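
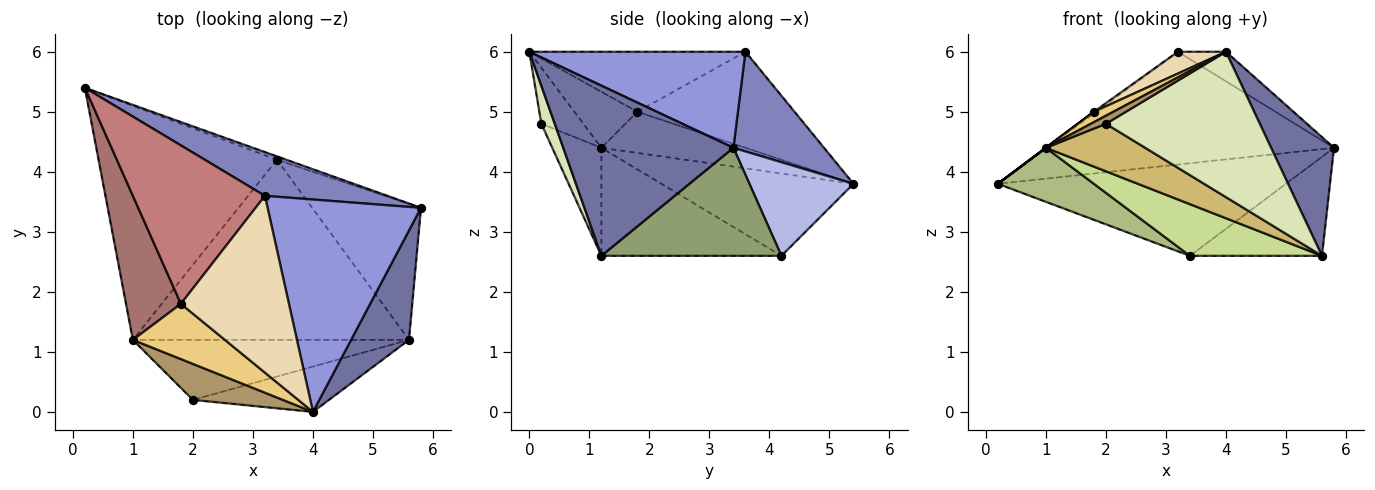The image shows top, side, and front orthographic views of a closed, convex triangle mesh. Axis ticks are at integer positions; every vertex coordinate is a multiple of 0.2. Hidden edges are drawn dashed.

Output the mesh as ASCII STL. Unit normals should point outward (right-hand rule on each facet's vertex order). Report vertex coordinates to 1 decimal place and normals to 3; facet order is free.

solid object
 facet normal 0.894 -0.330 0.304
  outer loop
   vertex 5.6 1.2 2.6
   vertex 5.8 3.4 4.4
   vertex 4.0 0.0 6.0
  endloop
 endfacet
 facet normal 0.282 0.894 0.347
  outer loop
   vertex 3.2 3.6 6.0
   vertex 5.8 3.4 4.4
   vertex 0.2 5.4 3.8
  endloop
 endfacet
 facet normal 0.527 0.117 0.842
  outer loop
   vertex 3.2 3.6 6.0
   vertex 4.0 0.0 6.0
   vertex 5.8 3.4 4.4
  endloop
 endfacet
 facet normal 0.339 0.940 -0.035
  outer loop
   vertex 3.4 4.2 2.6
   vertex 0.2 5.4 3.8
   vertex 5.8 3.4 4.4
  endloop
 endfacet
 facet normal 0.626 0.459 -0.631
  outer loop
   vertex 3.4 4.2 2.6
   vertex 5.8 3.4 4.4
   vertex 5.6 1.2 2.6
  endloop
 endfacet
 facet normal -0.410 -0.205 -0.889
  outer loop
   vertex 3.4 4.2 2.6
   vertex 1.0 1.2 4.4
   vertex 0.2 5.4 3.8
  endloop
 endfacet
 facet normal -0.352 -0.258 -0.900
  outer loop
   vertex 3.4 4.2 2.6
   vertex 5.6 1.2 2.6
   vertex 1.0 1.2 4.4
  endloop
 endfacet
 facet normal 0.083 -0.951 -0.297
  outer loop
   vertex 2.0 0.2 4.8
   vertex 5.6 1.2 2.6
   vertex 4.0 0.0 6.0
  endloop
 endfacet
 facet normal -0.519 -0.185 0.834
  outer loop
   vertex 2.0 0.2 4.8
   vertex 4.0 0.0 6.0
   vertex 1.0 1.2 4.4
  endloop
 endfacet
 facet normal -0.293 -0.593 -0.750
  outer loop
   vertex 2.0 0.2 4.8
   vertex 1.0 1.2 4.4
   vertex 5.6 1.2 2.6
  endloop
 endfacet
 facet normal -0.513 -0.159 0.843
  outer loop
   vertex 1.8 1.8 5.0
   vertex 1.0 1.2 4.4
   vertex 4.0 0.0 6.0
  endloop
 endfacet
 facet normal -0.483 -0.107 0.869
  outer loop
   vertex 1.8 1.8 5.0
   vertex 4.0 0.0 6.0
   vertex 3.2 3.6 6.0
  endloop
 endfacet
 facet normal -0.600 0.000 0.800
  outer loop
   vertex 1.8 1.8 5.0
   vertex 0.2 5.4 3.8
   vertex 1.0 1.2 4.4
  endloop
 endfacet
 facet normal -0.588 0.008 0.809
  outer loop
   vertex 1.8 1.8 5.0
   vertex 3.2 3.6 6.0
   vertex 0.2 5.4 3.8
  endloop
 endfacet
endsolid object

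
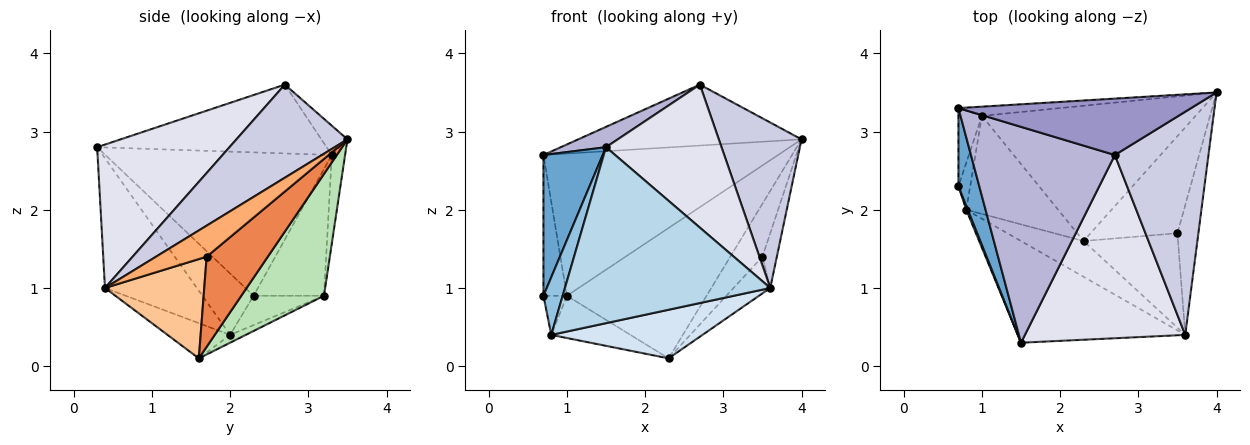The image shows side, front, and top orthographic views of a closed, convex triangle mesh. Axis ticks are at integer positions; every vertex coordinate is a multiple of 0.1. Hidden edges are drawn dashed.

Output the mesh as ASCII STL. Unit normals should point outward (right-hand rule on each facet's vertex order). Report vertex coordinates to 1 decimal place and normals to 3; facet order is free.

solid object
 facet normal -0.958 -0.251 0.139
  outer loop
   vertex 0.7 3.3 2.7
   vertex 0.7 2.3 0.9
   vertex 1.5 0.3 2.8
  endloop
 endfacet
 facet normal -0.936 -0.352 0.024
  outer loop
   vertex 0.8 2.0 0.4
   vertex 1.5 0.3 2.8
   vertex 0.7 2.3 0.9
  endloop
 endfacet
 facet normal -0.361 -0.807 -0.466
  outer loop
   vertex 0.8 2.0 0.4
   vertex 3.6 0.4 1.0
   vertex 1.5 0.3 2.8
  endloop
 endfacet
 facet normal -0.316 -0.764 -0.562
  outer loop
   vertex 0.8 2.0 0.4
   vertex 2.3 1.6 0.1
   vertex 3.6 0.4 1.0
  endloop
 endfacet
 facet normal 0.674 0.354 -0.649
  outer loop
   vertex 3.5 1.7 1.4
   vertex 2.3 1.6 0.1
   vertex 4.0 3.5 2.9
  endloop
 endfacet
 facet normal 0.807 0.230 -0.544
  outer loop
   vertex 3.5 1.7 1.4
   vertex 4.0 3.5 2.9
   vertex 3.6 0.4 1.0
  endloop
 endfacet
 facet normal 0.700 0.259 -0.666
  outer loop
   vertex 3.5 1.7 1.4
   vertex 3.6 0.4 1.0
   vertex 2.3 1.6 0.1
  endloop
 endfacet
 facet normal -0.934 0.311 -0.173
  outer loop
   vertex 1.0 3.2 0.9
   vertex 0.7 2.3 0.9
   vertex 0.7 3.3 2.7
  endloop
 endfacet
 facet normal -0.056 0.996 -0.065
  outer loop
   vertex 1.0 3.2 0.9
   vertex 0.7 3.3 2.7
   vertex 4.0 3.5 2.9
  endloop
 endfacet
 facet normal -0.887 0.296 -0.355
  outer loop
   vertex 1.0 3.2 0.9
   vertex 0.8 2.0 0.4
   vertex 0.7 2.3 0.9
  endloop
 endfacet
 facet normal 0.380 0.642 -0.666
  outer loop
   vertex 1.0 3.2 0.9
   vertex 4.0 3.5 2.9
   vertex 2.3 1.6 0.1
  endloop
 endfacet
 facet normal -0.078 0.394 -0.916
  outer loop
   vertex 1.0 3.2 0.9
   vertex 2.3 1.6 0.1
   vertex 0.8 2.0 0.4
  endloop
 endfacet
 facet normal -0.085 0.731 0.677
  outer loop
   vertex 2.7 2.7 3.6
   vertex 4.0 3.5 2.9
   vertex 0.7 3.3 2.7
  endloop
 endfacet
 facet normal -0.430 -0.085 0.899
  outer loop
   vertex 2.7 2.7 3.6
   vertex 0.7 3.3 2.7
   vertex 1.5 0.3 2.8
  endloop
 endfacet
 facet normal 0.624 -0.465 0.628
  outer loop
   vertex 2.7 2.7 3.6
   vertex 3.6 0.4 1.0
   vertex 4.0 3.5 2.9
  endloop
 endfacet
 facet normal 0.576 -0.503 0.644
  outer loop
   vertex 2.7 2.7 3.6
   vertex 1.5 0.3 2.8
   vertex 3.6 0.4 1.0
  endloop
 endfacet
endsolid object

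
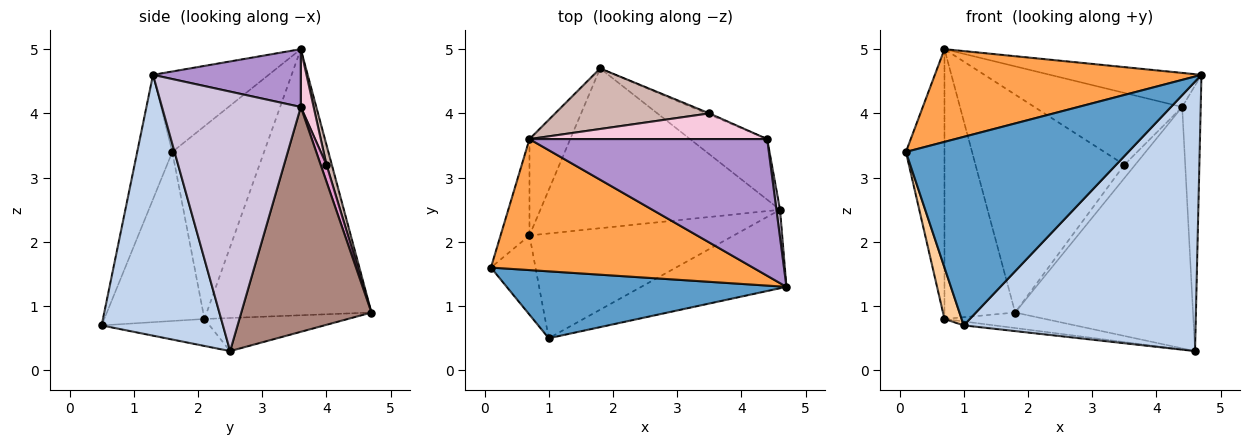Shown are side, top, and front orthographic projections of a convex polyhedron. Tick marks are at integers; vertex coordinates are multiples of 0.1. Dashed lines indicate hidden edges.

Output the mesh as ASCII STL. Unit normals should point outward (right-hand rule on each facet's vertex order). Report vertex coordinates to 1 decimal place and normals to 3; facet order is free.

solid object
 facet normal -0.147 -0.932 0.331
  outer loop
   vertex 1.0 0.5 0.7
   vertex 4.7 1.3 4.6
   vertex 0.1 1.6 3.4
  endloop
 endfacet
 facet normal 0.449 -0.858 -0.250
  outer loop
   vertex 4.6 2.5 0.3
   vertex 4.7 1.3 4.6
   vertex 1.0 0.5 0.7
  endloop
 endfacet
 facet normal -0.243 -0.560 0.792
  outer loop
   vertex 0.7 3.6 5.0
   vertex 0.1 1.6 3.4
   vertex 4.7 1.3 4.6
  endloop
 endfacet
 facet normal -0.954 -0.163 -0.252
  outer loop
   vertex 0.7 2.1 0.8
   vertex 1.0 0.5 0.7
   vertex 0.1 1.6 3.4
  endloop
 endfacet
 facet normal -0.913 0.384 -0.137
  outer loop
   vertex 0.7 2.1 0.8
   vertex 0.1 1.6 3.4
   vertex 0.7 3.6 5.0
  endloop
 endfacet
 facet normal -0.910 0.390 -0.139
  outer loop
   vertex 0.7 2.1 0.8
   vertex 0.7 3.6 5.0
   vertex 1.8 4.7 0.9
  endloop
 endfacet
 facet normal -0.136 0.096 -0.986
  outer loop
   vertex 0.7 2.1 0.8
   vertex 1.8 4.7 0.9
   vertex 4.6 2.5 0.3
  endloop
 endfacet
 facet normal -0.131 0.037 -0.991
  outer loop
   vertex 0.7 2.1 0.8
   vertex 4.6 2.5 0.3
   vertex 1.0 0.5 0.7
  endloop
 endfacet
 facet normal 0.230 0.235 0.944
  outer loop
   vertex 4.4 3.6 4.1
   vertex 0.7 3.6 5.0
   vertex 4.7 1.3 4.6
  endloop
 endfacet
 facet normal 0.991 0.132 0.014
  outer loop
   vertex 4.4 3.6 4.1
   vertex 4.7 1.3 4.6
   vertex 4.6 2.5 0.3
  endloop
 endfacet
 facet normal 0.579 0.791 -0.198
  outer loop
   vertex 4.4 3.6 4.1
   vertex 4.6 2.5 0.3
   vertex 1.8 4.7 0.9
  endloop
 endfacet
 facet normal 0.034 0.963 0.268
  outer loop
   vertex 3.5 4.0 3.2
   vertex 1.8 4.7 0.9
   vertex 0.7 3.6 5.0
  endloop
 endfacet
 facet normal 0.472 0.878 -0.081
  outer loop
   vertex 3.5 4.0 3.2
   vertex 4.4 3.6 4.1
   vertex 1.8 4.7 0.9
  endloop
 endfacet
 facet normal 0.082 0.938 0.336
  outer loop
   vertex 3.5 4.0 3.2
   vertex 0.7 3.6 5.0
   vertex 4.4 3.6 4.1
  endloop
 endfacet
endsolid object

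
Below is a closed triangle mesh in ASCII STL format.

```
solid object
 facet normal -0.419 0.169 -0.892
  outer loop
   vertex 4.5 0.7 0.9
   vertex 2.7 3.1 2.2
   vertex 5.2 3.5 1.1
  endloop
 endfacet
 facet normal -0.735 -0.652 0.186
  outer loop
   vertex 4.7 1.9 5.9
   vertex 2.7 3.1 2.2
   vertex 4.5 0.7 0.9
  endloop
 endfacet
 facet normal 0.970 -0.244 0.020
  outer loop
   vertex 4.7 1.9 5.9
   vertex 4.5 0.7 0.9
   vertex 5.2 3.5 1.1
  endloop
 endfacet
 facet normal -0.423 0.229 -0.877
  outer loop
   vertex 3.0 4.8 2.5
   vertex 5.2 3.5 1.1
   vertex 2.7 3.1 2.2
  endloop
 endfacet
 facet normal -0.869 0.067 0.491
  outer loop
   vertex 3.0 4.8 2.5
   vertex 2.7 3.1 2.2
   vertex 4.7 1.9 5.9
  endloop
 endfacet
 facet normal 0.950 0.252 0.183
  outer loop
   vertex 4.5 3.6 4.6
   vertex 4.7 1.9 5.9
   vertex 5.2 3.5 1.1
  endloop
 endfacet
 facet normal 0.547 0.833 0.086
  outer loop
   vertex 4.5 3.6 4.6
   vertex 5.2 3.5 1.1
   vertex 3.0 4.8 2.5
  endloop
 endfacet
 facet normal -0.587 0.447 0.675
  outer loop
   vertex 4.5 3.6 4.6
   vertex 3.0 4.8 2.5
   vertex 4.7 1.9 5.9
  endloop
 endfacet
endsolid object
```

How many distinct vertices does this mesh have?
6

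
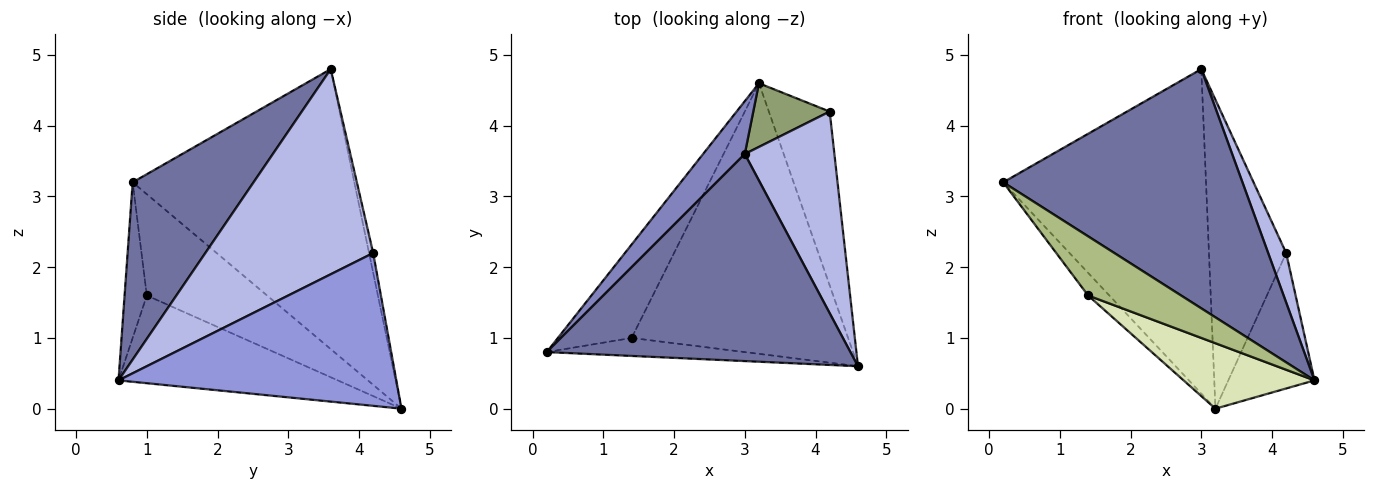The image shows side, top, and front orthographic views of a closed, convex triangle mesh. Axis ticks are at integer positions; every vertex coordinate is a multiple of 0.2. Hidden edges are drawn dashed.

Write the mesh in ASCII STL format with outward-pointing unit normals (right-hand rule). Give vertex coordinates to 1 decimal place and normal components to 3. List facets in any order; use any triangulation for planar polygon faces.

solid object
 facet normal 0.357 -0.706 0.611
  outer loop
   vertex 3.0 3.6 4.8
   vertex 0.2 0.8 3.2
   vertex 4.6 0.6 0.4
  endloop
 endfacet
 facet normal -0.733 0.671 0.109
  outer loop
   vertex 3.0 3.6 4.8
   vertex 3.2 4.6 0.0
   vertex 0.2 0.8 3.2
  endloop
 endfacet
 facet normal 0.893 0.277 -0.355
  outer loop
   vertex 4.2 4.2 2.2
   vertex 4.6 0.6 0.4
   vertex 3.2 4.6 0.0
  endloop
 endfacet
 facet normal 0.912 -0.098 0.398
  outer loop
   vertex 4.2 4.2 2.2
   vertex 3.0 3.6 4.8
   vertex 4.6 0.6 0.4
  endloop
 endfacet
 facet normal -0.052 0.978 0.202
  outer loop
   vertex 4.2 4.2 2.2
   vertex 3.2 4.6 0.0
   vertex 3.0 3.6 4.8
  endloop
 endfacet
 facet normal -0.223 -0.933 -0.284
  outer loop
   vertex 1.4 1.0 1.6
   vertex 4.6 0.6 0.4
   vertex 0.2 0.8 3.2
  endloop
 endfacet
 facet normal -0.800 0.141 -0.583
  outer loop
   vertex 1.4 1.0 1.6
   vertex 0.2 0.8 3.2
   vertex 3.2 4.6 0.0
  endloop
 endfacet
 facet normal -0.366 -0.219 -0.904
  outer loop
   vertex 1.4 1.0 1.6
   vertex 3.2 4.6 0.0
   vertex 4.6 0.6 0.4
  endloop
 endfacet
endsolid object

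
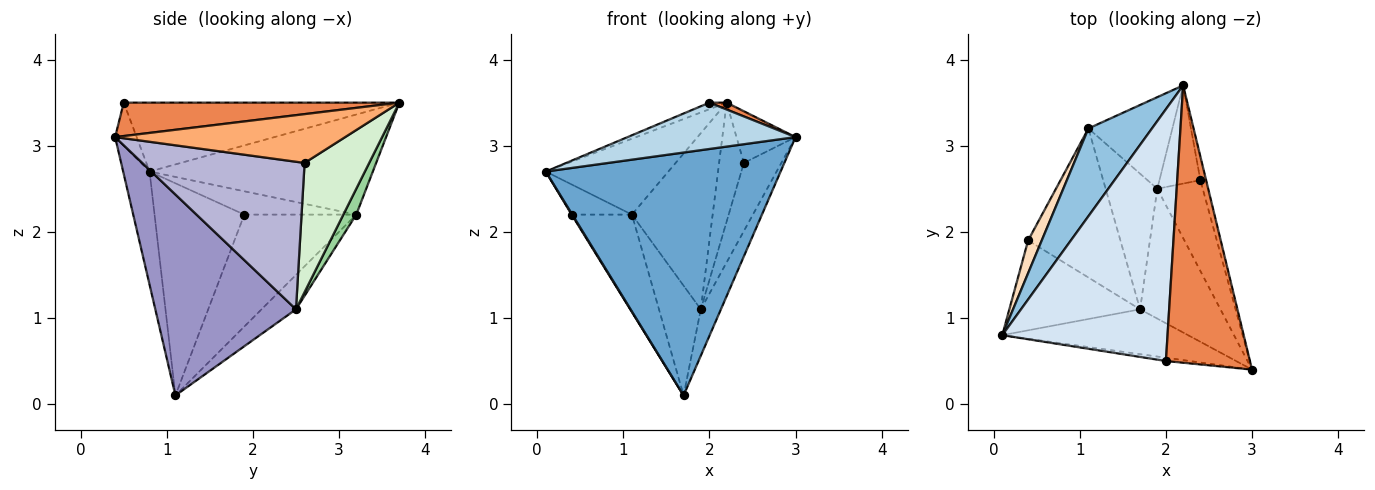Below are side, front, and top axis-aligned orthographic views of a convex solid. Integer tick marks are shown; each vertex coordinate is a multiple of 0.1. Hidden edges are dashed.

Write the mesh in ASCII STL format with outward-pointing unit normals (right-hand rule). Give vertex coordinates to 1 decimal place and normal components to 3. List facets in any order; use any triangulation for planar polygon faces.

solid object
 facet normal -0.110 -0.977 -0.180
  outer loop
   vertex 1.7 1.1 0.1
   vertex 3.0 0.4 3.1
   vertex 0.1 0.8 2.7
  endloop
 endfacet
 facet normal -0.766 0.420 0.486
  outer loop
   vertex 1.1 3.2 2.2
   vertex 0.1 0.8 2.7
   vertex 2.2 3.7 3.5
  endloop
 endfacet
 facet normal -0.127 -0.989 -0.070
  outer loop
   vertex 2.0 0.5 3.5
   vertex 0.1 0.8 2.7
   vertex 3.0 0.4 3.1
  endloop
 endfacet
 facet normal -0.385 0.024 0.923
  outer loop
   vertex 2.0 0.5 3.5
   vertex 2.2 3.7 3.5
   vertex 0.1 0.8 2.7
  endloop
 endfacet
 facet normal 0.369 -0.023 0.929
  outer loop
   vertex 2.0 0.5 3.5
   vertex 3.0 0.4 3.1
   vertex 2.2 3.7 3.5
  endloop
 endfacet
 facet normal 0.962 0.247 -0.113
  outer loop
   vertex 2.4 2.6 2.8
   vertex 2.2 3.7 3.5
   vertex 3.0 0.4 3.1
  endloop
 endfacet
 facet normal -0.851 -0.006 -0.525
  outer loop
   vertex 0.4 1.9 2.2
   vertex 1.7 1.1 0.1
   vertex 0.1 0.8 2.7
  endloop
 endfacet
 facet normal -0.783 0.422 0.458
  outer loop
   vertex 0.4 1.9 2.2
   vertex 0.1 0.8 2.7
   vertex 1.1 3.2 2.2
  endloop
 endfacet
 facet normal -0.713 0.384 -0.587
  outer loop
   vertex 0.4 1.9 2.2
   vertex 1.1 3.2 2.2
   vertex 1.7 1.1 0.1
  endloop
 endfacet
 facet normal 0.141 0.878 -0.457
  outer loop
   vertex 1.9 2.5 1.1
   vertex 1.1 3.2 2.2
   vertex 2.2 3.7 3.5
  endloop
 endfacet
 facet normal -0.460 0.559 -0.690
  outer loop
   vertex 1.9 2.5 1.1
   vertex 1.7 1.1 0.1
   vertex 1.1 3.2 2.2
  endloop
 endfacet
 facet normal 0.895 0.343 -0.284
  outer loop
   vertex 1.9 2.5 1.1
   vertex 2.2 3.7 3.5
   vertex 2.4 2.6 2.8
  endloop
 endfacet
 facet normal 0.920 0.131 -0.368
  outer loop
   vertex 1.9 2.5 1.1
   vertex 3.0 0.4 3.1
   vertex 1.7 1.1 0.1
  endloop
 endfacet
 facet normal 0.933 0.215 -0.287
  outer loop
   vertex 1.9 2.5 1.1
   vertex 2.4 2.6 2.8
   vertex 3.0 0.4 3.1
  endloop
 endfacet
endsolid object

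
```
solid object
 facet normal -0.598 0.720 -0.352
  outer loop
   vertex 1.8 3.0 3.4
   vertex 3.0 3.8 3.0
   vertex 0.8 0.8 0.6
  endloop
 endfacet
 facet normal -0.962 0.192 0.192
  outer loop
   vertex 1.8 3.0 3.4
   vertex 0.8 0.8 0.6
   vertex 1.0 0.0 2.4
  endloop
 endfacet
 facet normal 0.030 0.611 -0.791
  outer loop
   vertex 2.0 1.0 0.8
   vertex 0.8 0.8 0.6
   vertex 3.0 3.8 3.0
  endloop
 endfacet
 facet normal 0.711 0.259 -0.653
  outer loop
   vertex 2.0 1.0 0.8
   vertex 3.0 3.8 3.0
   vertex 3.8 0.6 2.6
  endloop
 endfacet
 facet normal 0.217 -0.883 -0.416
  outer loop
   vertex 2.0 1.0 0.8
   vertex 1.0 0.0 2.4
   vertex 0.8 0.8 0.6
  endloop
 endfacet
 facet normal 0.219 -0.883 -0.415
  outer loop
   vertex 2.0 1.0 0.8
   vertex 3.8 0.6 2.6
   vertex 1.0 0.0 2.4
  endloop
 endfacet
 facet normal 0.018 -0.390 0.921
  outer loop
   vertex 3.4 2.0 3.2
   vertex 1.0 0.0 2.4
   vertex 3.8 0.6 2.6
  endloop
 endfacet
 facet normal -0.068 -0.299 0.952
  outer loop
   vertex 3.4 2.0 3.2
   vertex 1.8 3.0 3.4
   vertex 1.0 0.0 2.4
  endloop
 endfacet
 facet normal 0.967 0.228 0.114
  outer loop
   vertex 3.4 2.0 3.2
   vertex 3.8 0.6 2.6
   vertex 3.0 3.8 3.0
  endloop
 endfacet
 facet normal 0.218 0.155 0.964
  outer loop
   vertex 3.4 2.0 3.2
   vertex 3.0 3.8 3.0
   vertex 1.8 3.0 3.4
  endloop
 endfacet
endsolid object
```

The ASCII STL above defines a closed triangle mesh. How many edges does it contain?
15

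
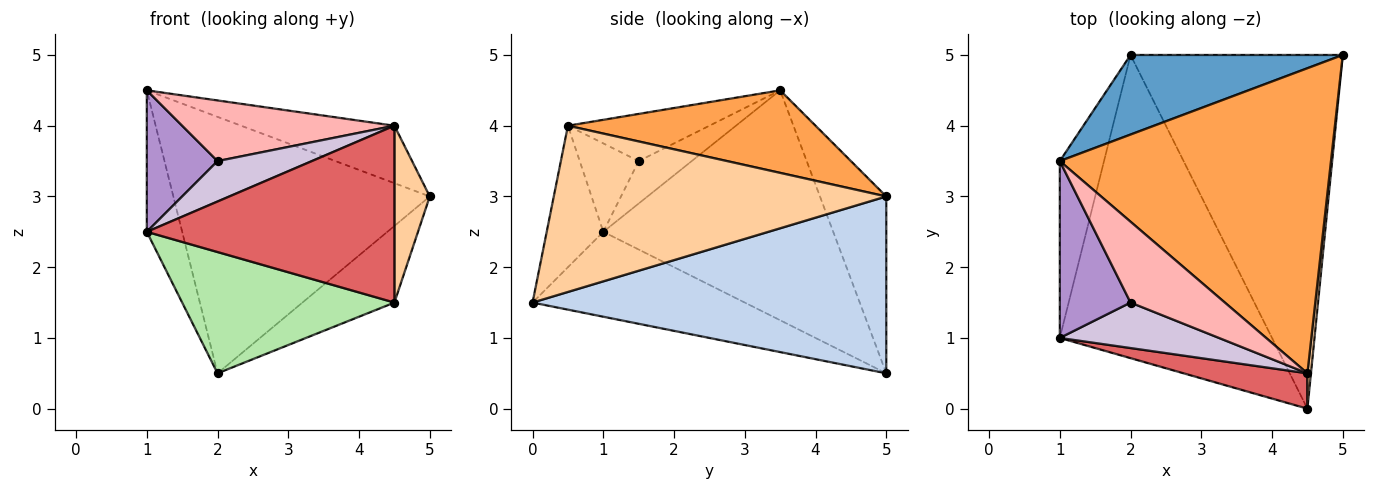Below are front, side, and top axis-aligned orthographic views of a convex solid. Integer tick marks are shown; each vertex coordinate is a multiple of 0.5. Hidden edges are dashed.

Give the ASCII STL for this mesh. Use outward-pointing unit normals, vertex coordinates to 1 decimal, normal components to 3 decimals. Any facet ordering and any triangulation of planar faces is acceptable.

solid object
 facet normal -0.240 0.927 0.288
  outer loop
   vertex 2.0 5.0 0.5
   vertex 1.0 3.5 4.5
   vertex 5.0 5.0 3.0
  endloop
 endfacet
 facet normal 0.631 0.164 -0.758
  outer loop
   vertex 2.0 5.0 0.5
   vertex 5.0 5.0 3.0
   vertex 4.5 0.0 1.5
  endloop
 endfacet
 facet normal 0.287 0.177 0.942
  outer loop
   vertex 4.5 0.5 4.0
   vertex 5.0 5.0 3.0
   vertex 1.0 3.5 4.5
  endloop
 endfacet
 facet normal 0.994 -0.106 0.021
  outer loop
   vertex 4.5 0.5 4.0
   vertex 4.5 0.0 1.5
   vertex 5.0 5.0 3.0
  endloop
 endfacet
 facet normal -0.971 0.149 -0.187
  outer loop
   vertex 1.0 1.0 2.5
   vertex 1.0 3.5 4.5
   vertex 2.0 5.0 0.5
  endloop
 endfacet
 facet normal -0.348 -0.348 -0.870
  outer loop
   vertex 1.0 1.0 2.5
   vertex 2.0 5.0 0.5
   vertex 4.5 0.0 1.5
  endloop
 endfacet
 facet normal -0.219 -0.957 0.191
  outer loop
   vertex 1.0 1.0 2.5
   vertex 4.5 0.0 1.5
   vertex 4.5 0.5 4.0
  endloop
 endfacet
 facet normal -0.371 -0.557 0.743
  outer loop
   vertex 2.0 1.5 3.5
   vertex 4.5 0.5 4.0
   vertex 1.0 3.5 4.5
  endloop
 endfacet
 facet normal -0.424 -0.566 0.707
  outer loop
   vertex 2.0 1.5 3.5
   vertex 1.0 3.5 4.5
   vertex 1.0 1.0 2.5
  endloop
 endfacet
 facet normal -0.383 -0.614 0.690
  outer loop
   vertex 2.0 1.5 3.5
   vertex 1.0 1.0 2.5
   vertex 4.5 0.5 4.0
  endloop
 endfacet
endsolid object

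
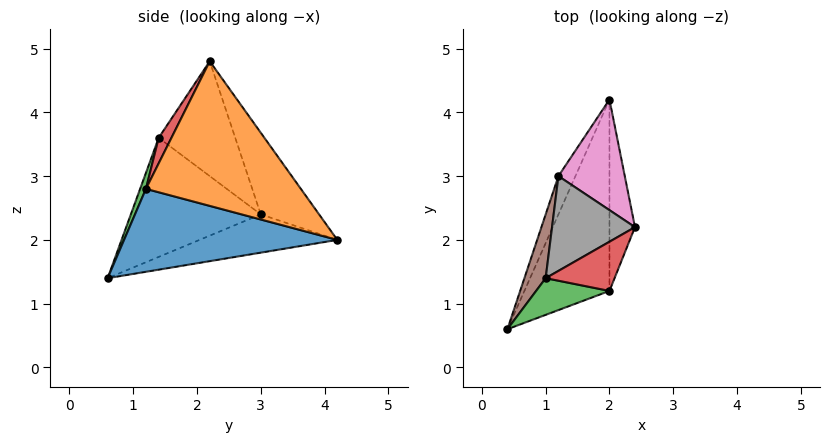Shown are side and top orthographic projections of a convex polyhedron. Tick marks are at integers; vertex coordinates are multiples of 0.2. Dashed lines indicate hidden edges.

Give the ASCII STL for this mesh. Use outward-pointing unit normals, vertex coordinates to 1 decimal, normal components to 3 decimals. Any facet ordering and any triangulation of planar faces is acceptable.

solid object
 facet normal 0.686 -0.188 -0.703
  outer loop
   vertex 2.0 1.2 2.8
   vertex 0.4 0.6 1.4
   vertex 2.0 4.2 2.0
  endloop
 endfacet
 facet normal 0.984 -0.046 -0.174
  outer loop
   vertex 2.0 1.2 2.8
   vertex 2.0 4.2 2.0
   vertex 2.4 2.2 4.8
  endloop
 endfacet
 facet normal 0.070 -0.943 0.324
  outer loop
   vertex 1.0 1.4 3.6
   vertex 0.4 0.6 1.4
   vertex 2.0 1.2 2.8
  endloop
 endfacet
 facet normal 0.154 -0.896 0.417
  outer loop
   vertex 1.0 1.4 3.6
   vertex 2.0 1.2 2.8
   vertex 2.4 2.2 4.8
  endloop
 endfacet
 facet normal -0.826 0.428 -0.367
  outer loop
   vertex 1.2 3.0 2.4
   vertex 2.0 4.2 2.0
   vertex 0.4 0.6 1.4
  endloop
 endfacet
 facet normal -0.954 0.247 0.170
  outer loop
   vertex 1.2 3.0 2.4
   vertex 0.4 0.6 1.4
   vertex 1.0 1.4 3.6
  endloop
 endfacet
 facet normal -0.628 0.588 0.510
  outer loop
   vertex 1.2 3.0 2.4
   vertex 2.4 2.2 4.8
   vertex 2.0 4.2 2.0
  endloop
 endfacet
 facet normal -0.713 0.475 0.515
  outer loop
   vertex 1.2 3.0 2.4
   vertex 1.0 1.4 3.6
   vertex 2.4 2.2 4.8
  endloop
 endfacet
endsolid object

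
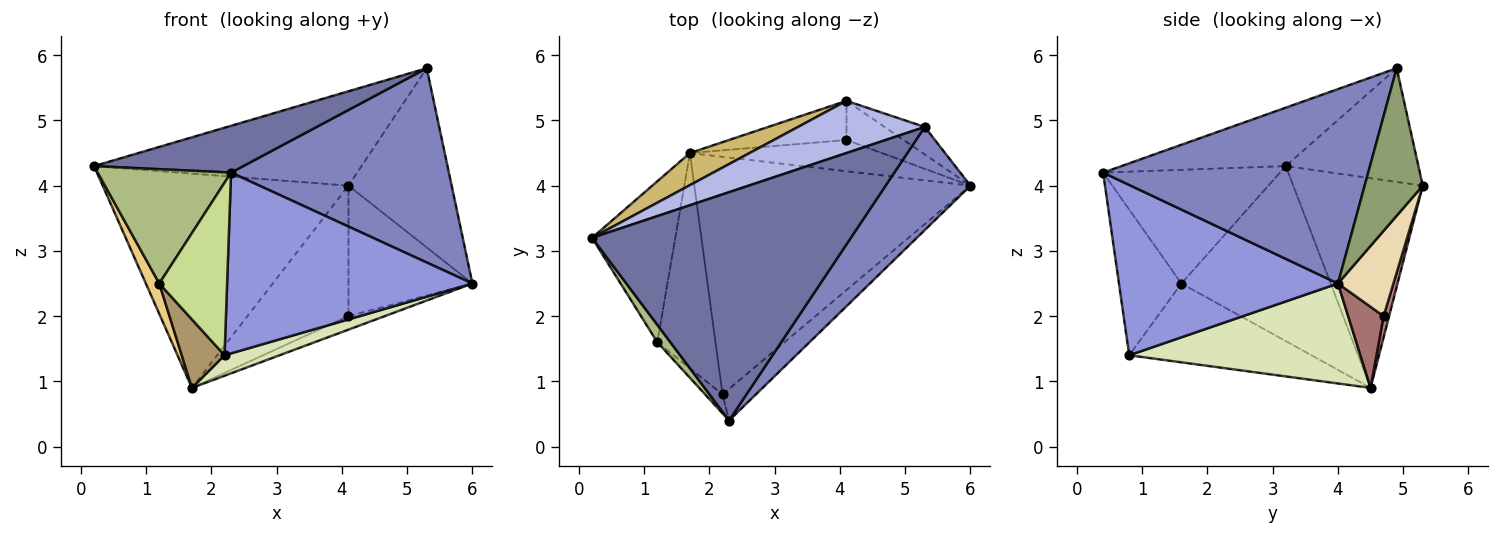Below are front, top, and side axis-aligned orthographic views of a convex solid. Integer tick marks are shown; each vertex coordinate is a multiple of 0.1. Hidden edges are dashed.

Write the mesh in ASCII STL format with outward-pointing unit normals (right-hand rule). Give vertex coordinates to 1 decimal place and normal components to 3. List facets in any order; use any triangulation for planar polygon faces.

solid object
 facet normal -0.216 -0.196 0.957
  outer loop
   vertex 5.3 4.9 5.8
   vertex 0.2 3.2 4.3
   vertex 2.3 0.4 4.2
  endloop
 endfacet
 facet normal 0.732 -0.602 0.319
  outer loop
   vertex 5.3 4.9 5.8
   vertex 2.3 0.4 4.2
   vertex 6.0 4.0 2.5
  endloop
 endfacet
 facet normal 0.660 -0.740 -0.129
  outer loop
   vertex 2.2 0.8 1.4
   vertex 6.0 4.0 2.5
   vertex 2.3 0.4 4.2
  endloop
 endfacet
 facet normal -0.398 0.803 0.444
  outer loop
   vertex 4.1 5.3 4.0
   vertex 0.2 3.2 4.3
   vertex 5.3 4.9 5.8
  endloop
 endfacet
 facet normal 0.486 0.864 -0.132
  outer loop
   vertex 4.1 5.3 4.0
   vertex 5.3 4.9 5.8
   vertex 6.0 4.0 2.5
  endloop
 endfacet
 facet normal -0.795 -0.600 0.091
  outer loop
   vertex 1.2 1.6 2.5
   vertex 2.3 0.4 4.2
   vertex 0.2 3.2 4.3
  endloop
 endfacet
 facet normal -0.675 -0.733 -0.081
  outer loop
   vertex 1.2 1.6 2.5
   vertex 2.2 0.8 1.4
   vertex 2.3 0.4 4.2
  endloop
 endfacet
 facet normal 0.339 -0.081 -0.937
  outer loop
   vertex 1.7 4.5 0.9
   vertex 6.0 4.0 2.5
   vertex 2.2 0.8 1.4
  endloop
 endfacet
 facet normal -0.791 -0.186 -0.584
  outer loop
   vertex 1.7 4.5 0.9
   vertex 2.2 0.8 1.4
   vertex 1.2 1.6 2.5
  endloop
 endfacet
 facet normal -0.462 0.877 0.131
  outer loop
   vertex 1.7 4.5 0.9
   vertex 0.2 3.2 4.3
   vertex 4.1 5.3 4.0
  endloop
 endfacet
 facet normal -0.900 -0.081 -0.428
  outer loop
   vertex 1.7 4.5 0.9
   vertex 1.2 1.6 2.5
   vertex 0.2 3.2 4.3
  endloop
 endfacet
 facet normal 0.394 0.880 -0.264
  outer loop
   vertex 4.1 4.7 2.0
   vertex 4.1 5.3 4.0
   vertex 6.0 4.0 2.5
  endloop
 endfacet
 facet normal 0.361 0.370 -0.856
  outer loop
   vertex 4.1 4.7 2.0
   vertex 6.0 4.0 2.5
   vertex 1.7 4.5 0.9
  endloop
 endfacet
 facet normal 0.052 0.957 -0.287
  outer loop
   vertex 4.1 4.7 2.0
   vertex 1.7 4.5 0.9
   vertex 4.1 5.3 4.0
  endloop
 endfacet
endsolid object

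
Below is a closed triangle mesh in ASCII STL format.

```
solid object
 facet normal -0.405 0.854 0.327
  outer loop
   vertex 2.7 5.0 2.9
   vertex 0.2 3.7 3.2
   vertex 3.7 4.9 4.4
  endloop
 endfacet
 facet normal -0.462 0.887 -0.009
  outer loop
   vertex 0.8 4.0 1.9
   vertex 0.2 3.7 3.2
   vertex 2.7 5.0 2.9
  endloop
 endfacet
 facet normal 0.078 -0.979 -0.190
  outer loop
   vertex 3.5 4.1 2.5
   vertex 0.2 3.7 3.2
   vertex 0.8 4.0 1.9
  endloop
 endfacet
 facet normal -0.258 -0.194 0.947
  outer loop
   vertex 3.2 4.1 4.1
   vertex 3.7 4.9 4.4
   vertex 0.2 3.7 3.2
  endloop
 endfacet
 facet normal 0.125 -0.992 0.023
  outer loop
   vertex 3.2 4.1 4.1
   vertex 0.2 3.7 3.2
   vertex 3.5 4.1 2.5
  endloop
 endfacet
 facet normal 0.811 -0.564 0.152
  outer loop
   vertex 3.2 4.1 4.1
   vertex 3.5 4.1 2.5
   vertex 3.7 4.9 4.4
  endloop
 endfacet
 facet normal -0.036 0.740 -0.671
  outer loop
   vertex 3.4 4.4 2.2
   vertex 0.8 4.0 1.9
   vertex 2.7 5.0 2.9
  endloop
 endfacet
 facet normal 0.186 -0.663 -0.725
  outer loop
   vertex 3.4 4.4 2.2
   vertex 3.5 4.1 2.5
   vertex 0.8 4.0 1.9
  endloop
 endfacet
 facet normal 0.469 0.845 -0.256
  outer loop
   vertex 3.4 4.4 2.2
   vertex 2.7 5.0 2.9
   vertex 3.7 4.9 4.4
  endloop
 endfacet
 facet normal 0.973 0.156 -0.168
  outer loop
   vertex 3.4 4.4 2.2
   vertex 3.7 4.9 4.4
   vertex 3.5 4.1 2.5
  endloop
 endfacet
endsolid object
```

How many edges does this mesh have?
15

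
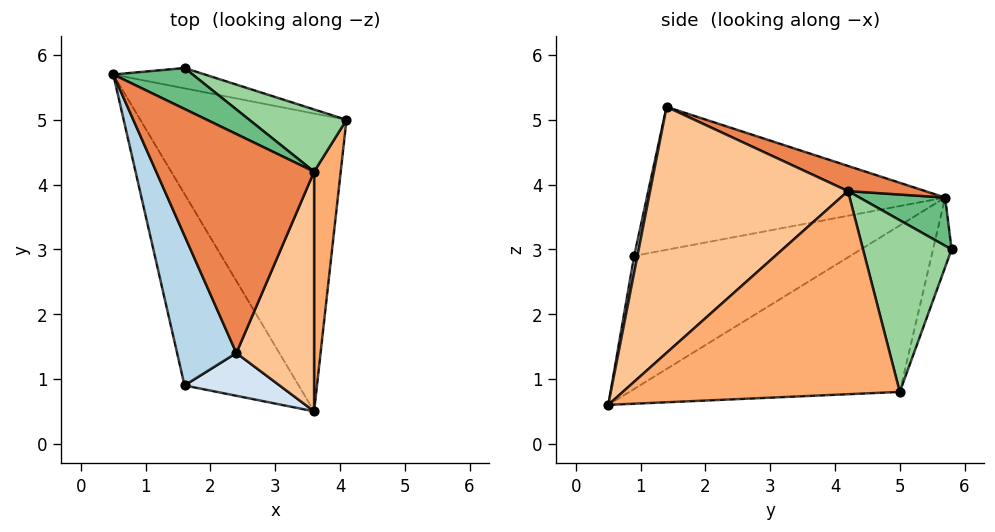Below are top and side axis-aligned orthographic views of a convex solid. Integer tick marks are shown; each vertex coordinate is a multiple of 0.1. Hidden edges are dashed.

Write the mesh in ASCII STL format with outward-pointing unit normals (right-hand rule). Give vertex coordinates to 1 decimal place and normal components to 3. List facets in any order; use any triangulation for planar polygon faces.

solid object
 facet normal -0.625 0.104 -0.774
  outer loop
   vertex 3.6 0.5 0.6
   vertex 0.5 5.7 3.8
   vertex 4.1 5.0 0.8
  endloop
 endfacet
 facet normal -0.758 -0.052 -0.650
  outer loop
   vertex 1.6 0.9 2.9
   vertex 0.5 5.7 3.8
   vertex 3.6 0.5 0.6
  endloop
 endfacet
 facet normal -0.889 -0.273 0.368
  outer loop
   vertex 1.6 0.9 2.9
   vertex 2.4 1.4 5.2
   vertex 0.5 5.7 3.8
  endloop
 endfacet
 facet normal 0.035 -0.979 0.201
  outer loop
   vertex 1.6 0.9 2.9
   vertex 3.6 0.5 0.6
   vertex 2.4 1.4 5.2
  endloop
 endfacet
 facet normal 0.147 0.364 0.920
  outer loop
   vertex 3.6 4.2 3.9
   vertex 0.5 5.7 3.8
   vertex 2.4 1.4 5.2
  endloop
 endfacet
 facet normal 0.985 -0.115 0.129
  outer loop
   vertex 3.6 4.2 3.9
   vertex 3.6 0.5 0.6
   vertex 4.1 5.0 0.8
  endloop
 endfacet
 facet normal 0.921 -0.260 0.291
  outer loop
   vertex 3.6 4.2 3.9
   vertex 2.4 1.4 5.2
   vertex 3.6 0.5 0.6
  endloop
 endfacet
 facet normal -0.581 0.284 -0.763
  outer loop
   vertex 1.6 5.8 3.0
   vertex 4.1 5.0 0.8
   vertex 0.5 5.7 3.8
  endloop
 endfacet
 facet normal 0.344 0.749 0.567
  outer loop
   vertex 1.6 5.8 3.0
   vertex 0.5 5.7 3.8
   vertex 3.6 4.2 3.9
  endloop
 endfacet
 facet normal 0.514 0.807 0.291
  outer loop
   vertex 1.6 5.8 3.0
   vertex 3.6 4.2 3.9
   vertex 4.1 5.0 0.8
  endloop
 endfacet
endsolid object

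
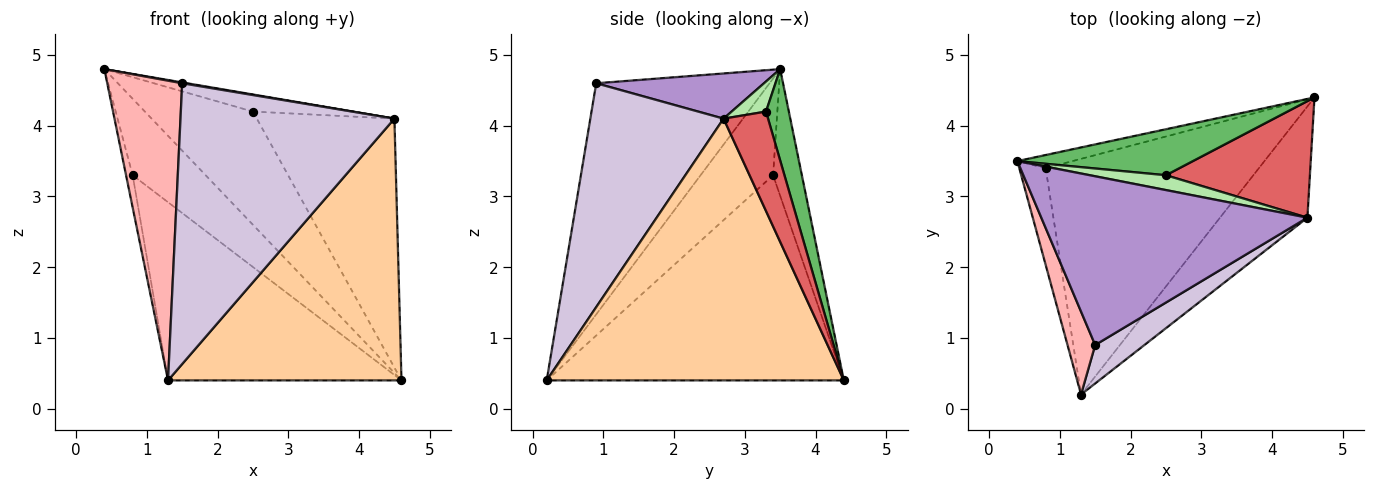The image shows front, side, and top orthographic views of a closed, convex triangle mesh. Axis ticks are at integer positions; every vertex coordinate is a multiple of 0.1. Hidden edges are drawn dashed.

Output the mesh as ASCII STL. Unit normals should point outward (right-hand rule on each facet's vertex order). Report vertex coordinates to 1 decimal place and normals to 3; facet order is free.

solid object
 facet normal -0.362 0.919 -0.158
  outer loop
   vertex 0.8 3.4 3.3
   vertex 0.4 3.5 4.8
   vertex 4.6 4.4 0.4
  endloop
 endfacet
 facet normal -0.961 0.087 -0.262
  outer loop
   vertex 0.8 3.4 3.3
   vertex 1.3 0.2 0.4
   vertex 0.4 3.5 4.8
  endloop
 endfacet
 facet normal -0.609 0.478 -0.633
  outer loop
   vertex 0.8 3.4 3.3
   vertex 4.6 4.4 0.4
   vertex 1.3 0.2 0.4
  endloop
 endfacet
 facet normal 0.761 -0.598 -0.254
  outer loop
   vertex 4.5 2.7 4.1
   vertex 1.3 0.2 0.4
   vertex 4.6 4.4 0.4
  endloop
 endfacet
 facet normal 0.192 0.909 0.369
  outer loop
   vertex 2.5 3.3 4.2
   vertex 4.6 4.4 0.4
   vertex 0.4 3.5 4.8
  endloop
 endfacet
 facet normal 0.251 0.731 0.635
  outer loop
   vertex 2.5 3.3 4.2
   vertex 0.4 3.5 4.8
   vertex 4.5 2.7 4.1
  endloop
 endfacet
 facet normal 0.281 0.869 0.407
  outer loop
   vertex 2.5 3.3 4.2
   vertex 4.5 2.7 4.1
   vertex 4.6 4.4 0.4
  endloop
 endfacet
 facet normal -0.912 -0.394 0.109
  outer loop
   vertex 1.5 0.9 4.6
   vertex 0.4 3.5 4.8
   vertex 1.3 0.2 0.4
  endloop
 endfacet
 facet normal 0.167 -0.005 0.986
  outer loop
   vertex 1.5 0.9 4.6
   vertex 4.5 2.7 4.1
   vertex 0.4 3.5 4.8
  endloop
 endfacet
 facet normal 0.525 -0.843 0.116
  outer loop
   vertex 1.5 0.9 4.6
   vertex 1.3 0.2 0.4
   vertex 4.5 2.7 4.1
  endloop
 endfacet
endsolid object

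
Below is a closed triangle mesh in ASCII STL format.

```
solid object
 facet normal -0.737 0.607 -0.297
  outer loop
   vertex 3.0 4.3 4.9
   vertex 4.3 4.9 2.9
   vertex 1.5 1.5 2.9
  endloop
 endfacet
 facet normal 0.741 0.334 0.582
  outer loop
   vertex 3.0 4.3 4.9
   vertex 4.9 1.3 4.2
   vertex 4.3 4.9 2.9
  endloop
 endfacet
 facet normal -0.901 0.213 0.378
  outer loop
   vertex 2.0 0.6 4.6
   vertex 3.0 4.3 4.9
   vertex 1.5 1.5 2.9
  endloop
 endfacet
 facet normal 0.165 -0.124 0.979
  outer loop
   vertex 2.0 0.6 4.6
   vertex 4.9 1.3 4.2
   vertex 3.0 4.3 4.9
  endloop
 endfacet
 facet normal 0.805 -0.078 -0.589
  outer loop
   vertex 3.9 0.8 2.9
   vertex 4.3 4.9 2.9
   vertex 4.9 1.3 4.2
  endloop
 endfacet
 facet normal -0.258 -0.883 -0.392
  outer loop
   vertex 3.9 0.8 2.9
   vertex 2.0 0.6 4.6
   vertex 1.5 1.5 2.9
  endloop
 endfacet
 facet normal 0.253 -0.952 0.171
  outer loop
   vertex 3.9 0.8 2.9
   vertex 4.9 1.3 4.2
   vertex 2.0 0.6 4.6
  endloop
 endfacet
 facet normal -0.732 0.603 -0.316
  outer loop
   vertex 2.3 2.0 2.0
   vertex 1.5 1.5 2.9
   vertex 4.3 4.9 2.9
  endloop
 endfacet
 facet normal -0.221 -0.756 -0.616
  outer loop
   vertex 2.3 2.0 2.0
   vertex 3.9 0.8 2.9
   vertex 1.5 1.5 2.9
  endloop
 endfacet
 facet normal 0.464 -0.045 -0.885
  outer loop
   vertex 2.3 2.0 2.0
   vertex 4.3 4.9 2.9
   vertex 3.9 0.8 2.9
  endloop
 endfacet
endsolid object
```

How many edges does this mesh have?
15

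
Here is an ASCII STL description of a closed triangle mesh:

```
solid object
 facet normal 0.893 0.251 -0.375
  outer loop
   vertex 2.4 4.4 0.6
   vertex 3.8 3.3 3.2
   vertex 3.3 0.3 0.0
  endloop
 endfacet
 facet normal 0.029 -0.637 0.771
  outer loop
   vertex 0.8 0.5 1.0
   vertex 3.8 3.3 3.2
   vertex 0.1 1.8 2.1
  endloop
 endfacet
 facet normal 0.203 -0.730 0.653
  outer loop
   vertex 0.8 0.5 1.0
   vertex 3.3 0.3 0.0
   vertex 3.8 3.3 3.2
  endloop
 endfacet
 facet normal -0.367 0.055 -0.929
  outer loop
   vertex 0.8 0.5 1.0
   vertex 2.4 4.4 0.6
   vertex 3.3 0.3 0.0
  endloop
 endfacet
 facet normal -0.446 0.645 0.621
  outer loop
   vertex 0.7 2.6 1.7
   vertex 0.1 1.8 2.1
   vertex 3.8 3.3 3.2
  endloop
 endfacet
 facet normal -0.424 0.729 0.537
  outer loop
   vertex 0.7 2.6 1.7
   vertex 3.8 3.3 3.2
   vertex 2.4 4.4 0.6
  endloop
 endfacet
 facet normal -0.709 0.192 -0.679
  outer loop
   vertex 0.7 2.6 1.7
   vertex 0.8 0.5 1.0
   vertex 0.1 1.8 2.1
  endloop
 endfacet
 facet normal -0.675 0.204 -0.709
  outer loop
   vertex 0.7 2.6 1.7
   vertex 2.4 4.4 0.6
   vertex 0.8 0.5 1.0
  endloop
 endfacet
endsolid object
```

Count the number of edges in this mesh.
12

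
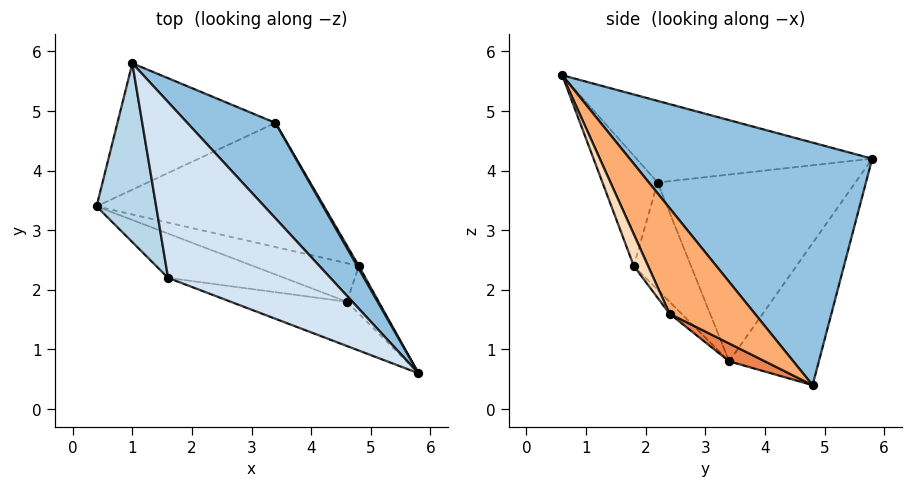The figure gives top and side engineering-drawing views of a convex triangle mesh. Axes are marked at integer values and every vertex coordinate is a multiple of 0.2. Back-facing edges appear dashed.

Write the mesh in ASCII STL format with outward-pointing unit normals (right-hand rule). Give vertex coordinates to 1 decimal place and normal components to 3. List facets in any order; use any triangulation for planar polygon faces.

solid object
 facet normal -0.424 0.774 -0.471
  outer loop
   vertex 1.0 5.8 4.2
   vertex 3.4 4.8 0.4
   vertex 0.4 3.4 0.8
  endloop
 endfacet
 facet normal 0.678 0.692 0.246
  outer loop
   vertex 1.0 5.8 4.2
   vertex 5.8 0.6 5.6
   vertex 3.4 4.8 0.4
  endloop
 endfacet
 facet normal -0.935 -0.189 0.299
  outer loop
   vertex 1.6 2.2 3.8
   vertex 1.0 5.8 4.2
   vertex 0.4 3.4 0.8
  endloop
 endfacet
 facet normal -0.443 -0.172 0.880
  outer loop
   vertex 1.6 2.2 3.8
   vertex 5.8 0.6 5.6
   vertex 1.0 5.8 4.2
  endloop
 endfacet
 facet normal 0.071 -0.412 -0.908
  outer loop
   vertex 4.8 2.4 1.6
   vertex 0.4 3.4 0.8
   vertex 3.4 4.8 0.4
  endloop
 endfacet
 facet normal 0.861 0.509 0.014
  outer loop
   vertex 4.8 2.4 1.6
   vertex 3.4 4.8 0.4
   vertex 5.8 0.6 5.6
  endloop
 endfacet
 facet normal -0.069 -0.790 -0.610
  outer loop
   vertex 4.6 1.8 2.4
   vertex 0.4 3.4 0.8
   vertex 4.8 2.4 1.6
  endloop
 endfacet
 facet normal 0.457 -0.762 -0.457
  outer loop
   vertex 4.6 1.8 2.4
   vertex 4.8 2.4 1.6
   vertex 5.8 0.6 5.6
  endloop
 endfacet
 facet normal -0.251 -0.929 -0.271
  outer loop
   vertex 4.6 1.8 2.4
   vertex 1.6 2.2 3.8
   vertex 0.4 3.4 0.8
  endloop
 endfacet
 facet normal -0.245 -0.934 -0.258
  outer loop
   vertex 4.6 1.8 2.4
   vertex 5.8 0.6 5.6
   vertex 1.6 2.2 3.8
  endloop
 endfacet
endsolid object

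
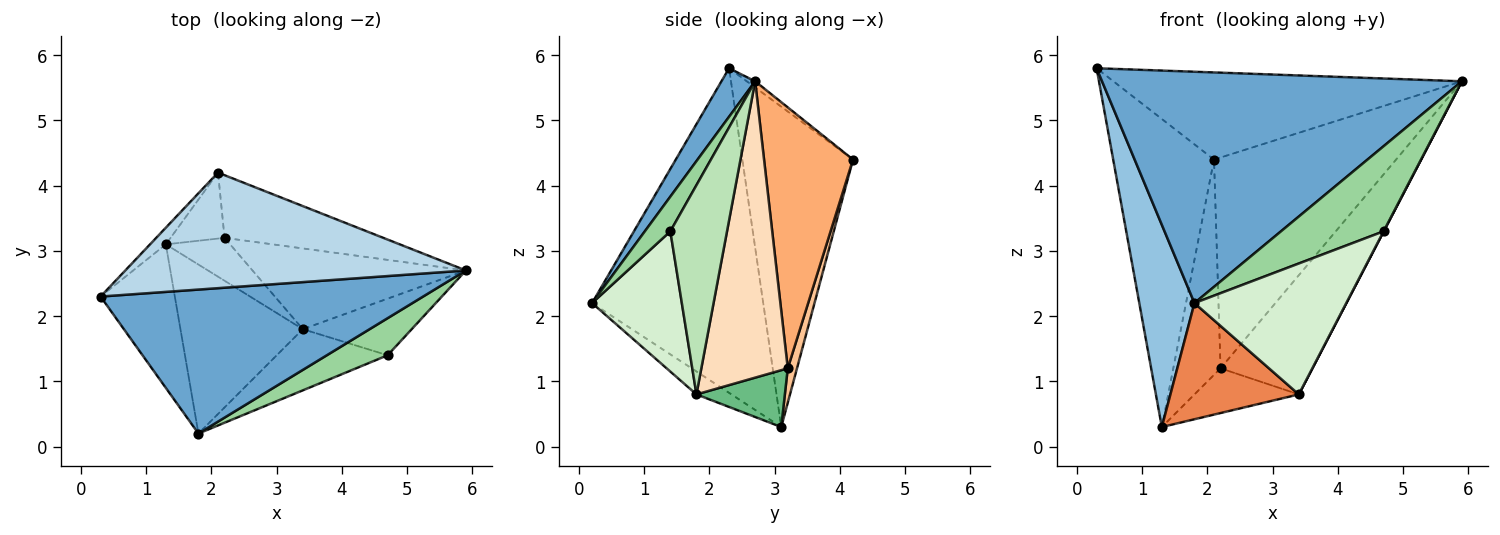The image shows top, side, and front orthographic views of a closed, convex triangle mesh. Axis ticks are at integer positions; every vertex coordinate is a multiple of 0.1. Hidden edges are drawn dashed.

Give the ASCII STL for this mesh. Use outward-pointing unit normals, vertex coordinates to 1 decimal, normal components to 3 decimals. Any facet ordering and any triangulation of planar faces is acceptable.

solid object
 facet normal 0.079 -0.846 0.527
  outer loop
   vertex 1.8 0.2 2.2
   vertex 5.9 2.7 5.6
   vertex 0.3 2.3 5.8
  endloop
 endfacet
 facet normal -0.930 -0.300 -0.213
  outer loop
   vertex 1.3 3.1 0.3
   vertex 1.8 0.2 2.2
   vertex 0.3 2.3 5.8
  endloop
 endfacet
 facet normal -0.014 0.602 0.798
  outer loop
   vertex 2.1 4.2 4.4
   vertex 0.3 2.3 5.8
   vertex 5.9 2.7 5.6
  endloop
 endfacet
 facet normal -0.739 0.673 -0.036
  outer loop
   vertex 2.1 4.2 4.4
   vertex 1.3 3.1 0.3
   vertex 0.3 2.3 5.8
  endloop
 endfacet
 facet normal -0.153 -0.560 -0.814
  outer loop
   vertex 3.4 1.8 0.8
   vertex 1.8 0.2 2.2
   vertex 1.3 3.1 0.3
  endloop
 endfacet
 facet normal 0.424 0.868 -0.258
  outer loop
   vertex 2.2 3.2 1.2
   vertex 2.1 4.2 4.4
   vertex 5.9 2.7 5.6
  endloop
 endfacet
 facet normal 0.184 0.940 -0.288
  outer loop
   vertex 2.2 3.2 1.2
   vertex 1.3 3.1 0.3
   vertex 2.1 4.2 4.4
  endloop
 endfacet
 facet normal 0.614 0.653 -0.443
  outer loop
   vertex 2.2 3.2 1.2
   vertex 5.9 2.7 5.6
   vertex 3.4 1.8 0.8
  endloop
 endfacet
 facet normal 0.522 0.616 -0.590
  outer loop
   vertex 2.2 3.2 1.2
   vertex 3.4 1.8 0.8
   vertex 1.3 3.1 0.3
  endloop
 endfacet
 facet normal 0.222 -0.894 0.389
  outer loop
   vertex 4.7 1.4 3.3
   vertex 5.9 2.7 5.6
   vertex 1.8 0.2 2.2
  endloop
 endfacet
 facet normal 0.887 -0.002 -0.462
  outer loop
   vertex 4.7 1.4 3.3
   vertex 3.4 1.8 0.8
   vertex 5.9 2.7 5.6
  endloop
 endfacet
 facet normal 0.472 -0.799 -0.373
  outer loop
   vertex 4.7 1.4 3.3
   vertex 1.8 0.2 2.2
   vertex 3.4 1.8 0.8
  endloop
 endfacet
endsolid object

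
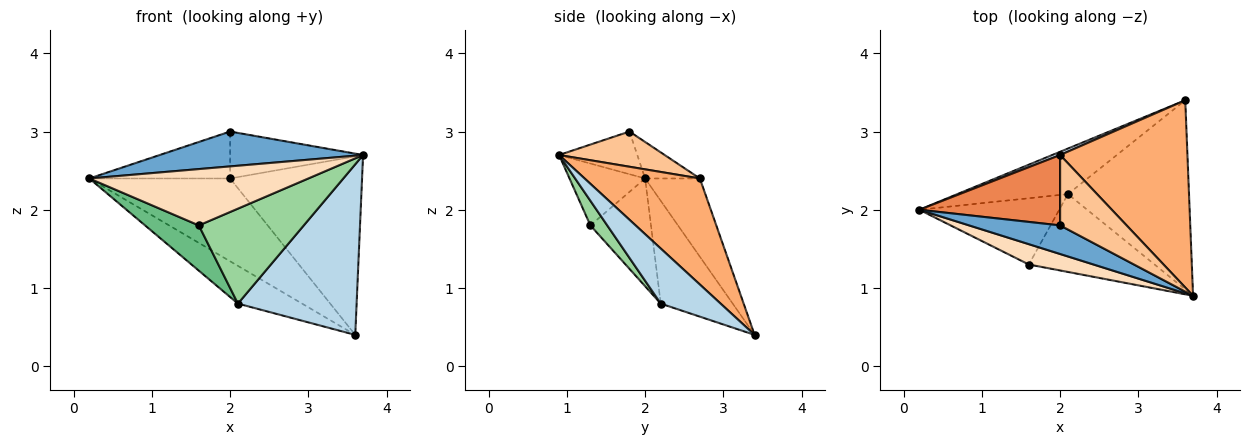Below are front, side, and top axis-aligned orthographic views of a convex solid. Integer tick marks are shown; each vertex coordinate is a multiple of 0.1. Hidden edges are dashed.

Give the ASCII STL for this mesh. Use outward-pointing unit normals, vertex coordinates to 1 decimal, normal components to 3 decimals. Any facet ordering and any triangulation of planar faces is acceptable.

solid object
 facet normal -0.285 -0.741 0.608
  outer loop
   vertex 2.0 1.8 3.0
   vertex 0.2 2.0 2.4
   vertex 3.7 0.9 2.7
  endloop
 endfacet
 facet normal -0.582 0.519 -0.626
  outer loop
   vertex 2.1 2.2 0.8
   vertex 0.2 2.0 2.4
   vertex 3.6 3.4 0.4
  endloop
 endfacet
 facet normal 0.320 -0.634 -0.704
  outer loop
   vertex 2.1 2.2 0.8
   vertex 3.6 3.4 0.4
   vertex 3.7 0.9 2.7
  endloop
 endfacet
 facet normal -0.362 0.931 0.036
  outer loop
   vertex 2.0 2.7 2.4
   vertex 3.6 3.4 0.4
   vertex 0.2 2.0 2.4
  endloop
 endfacet
 facet normal -0.211 0.542 0.813
  outer loop
   vertex 2.0 2.7 2.4
   vertex 0.2 2.0 2.4
   vertex 2.0 1.8 3.0
  endloop
 endfacet
 facet normal 0.516 0.591 0.620
  outer loop
   vertex 2.0 2.7 2.4
   vertex 3.7 0.9 2.7
   vertex 3.6 3.4 0.4
  endloop
 endfacet
 facet normal 0.403 0.508 0.761
  outer loop
   vertex 2.0 2.7 2.4
   vertex 2.0 1.8 3.0
   vertex 3.7 0.9 2.7
  endloop
 endfacet
 facet normal -0.309 -0.895 0.323
  outer loop
   vertex 1.6 1.3 1.8
   vertex 3.7 0.9 2.7
   vertex 0.2 2.0 2.4
  endloop
 endfacet
 facet normal -0.537 -0.476 -0.697
  outer loop
   vertex 1.6 1.3 1.8
   vertex 0.2 2.0 2.4
   vertex 2.1 2.2 0.8
  endloop
 endfacet
 facet normal 0.123 -0.768 -0.629
  outer loop
   vertex 1.6 1.3 1.8
   vertex 2.1 2.2 0.8
   vertex 3.7 0.9 2.7
  endloop
 endfacet
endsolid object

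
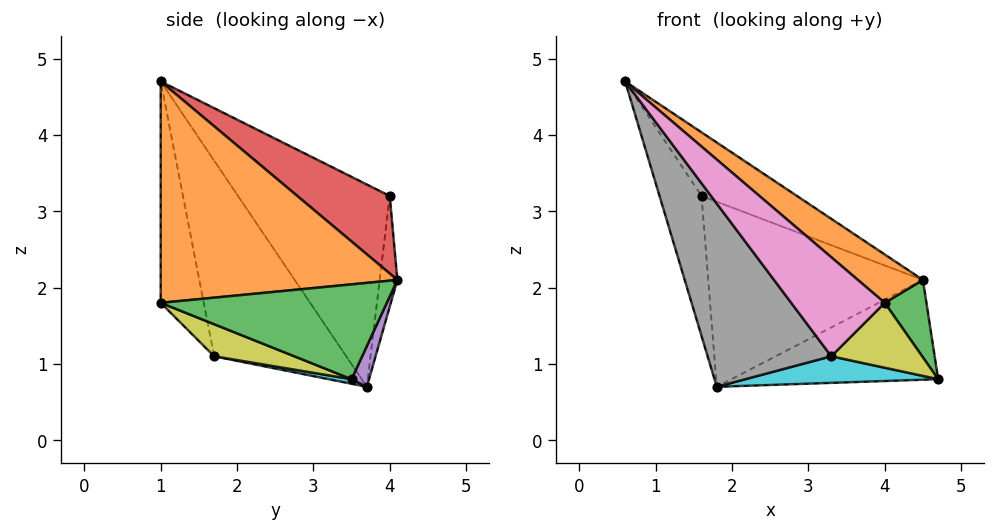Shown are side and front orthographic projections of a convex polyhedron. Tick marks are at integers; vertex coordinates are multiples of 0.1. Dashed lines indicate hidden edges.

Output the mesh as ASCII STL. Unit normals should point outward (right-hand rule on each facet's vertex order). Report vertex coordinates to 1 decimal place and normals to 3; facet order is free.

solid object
 facet normal -0.958 0.265 -0.108
  outer loop
   vertex 1.6 4.0 3.2
   vertex 1.8 3.7 0.7
   vertex 0.6 1.0 4.7
  endloop
 endfacet
 facet normal 0.639 -0.176 0.749
  outer loop
   vertex 4.5 4.1 2.1
   vertex 0.6 1.0 4.7
   vertex 4.0 1.0 1.8
  endloop
 endfacet
 facet normal 0.957 -0.177 0.229
  outer loop
   vertex 4.5 4.1 2.1
   vertex 4.0 1.0 1.8
   vertex 4.7 3.5 0.8
  endloop
 endfacet
 facet normal 0.324 0.334 0.885
  outer loop
   vertex 4.5 4.1 2.1
   vertex 1.6 4.0 3.2
   vertex 0.6 1.0 4.7
  endloop
 endfacet
 facet normal 0.077 0.910 -0.408
  outer loop
   vertex 4.5 4.1 2.1
   vertex 4.7 3.5 0.8
   vertex 1.8 3.7 0.7
  endloop
 endfacet
 facet normal -0.082 0.989 -0.125
  outer loop
   vertex 4.5 4.1 2.1
   vertex 1.8 3.7 0.7
   vertex 1.6 4.0 3.2
  endloop
 endfacet
 facet normal -0.375 -0.816 -0.440
  outer loop
   vertex 3.3 1.7 1.1
   vertex 4.0 1.0 1.8
   vertex 0.6 1.0 4.7
  endloop
 endfacet
 facet normal -0.604 -0.565 -0.563
  outer loop
   vertex 3.3 1.7 1.1
   vertex 0.6 1.0 4.7
   vertex 1.8 3.7 0.7
  endloop
 endfacet
 facet normal 0.382 -0.433 -0.816
  outer loop
   vertex 3.3 1.7 1.1
   vertex 4.7 3.5 0.8
   vertex 4.0 1.0 1.8
  endloop
 endfacet
 facet normal 0.021 -0.181 -0.983
  outer loop
   vertex 3.3 1.7 1.1
   vertex 1.8 3.7 0.7
   vertex 4.7 3.5 0.8
  endloop
 endfacet
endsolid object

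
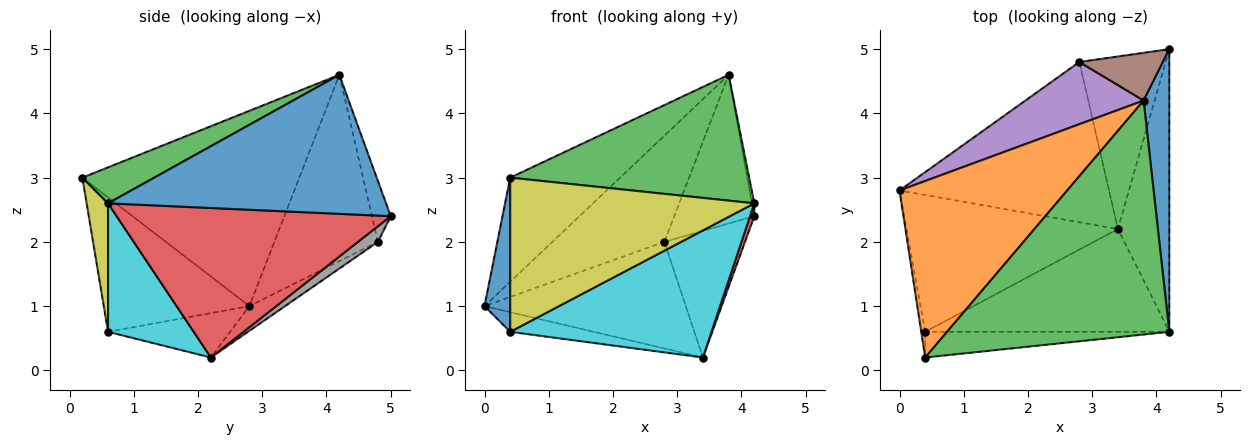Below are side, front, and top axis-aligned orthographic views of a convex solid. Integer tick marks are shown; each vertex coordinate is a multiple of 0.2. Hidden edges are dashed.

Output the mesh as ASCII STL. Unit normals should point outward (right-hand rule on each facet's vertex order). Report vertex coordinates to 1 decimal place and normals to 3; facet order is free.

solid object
 facet normal 0.983 0.008 0.182
  outer loop
   vertex 3.8 4.2 4.6
   vertex 4.2 0.6 2.6
   vertex 4.2 5.0 2.4
  endloop
 endfacet
 facet normal -0.708 0.359 0.608
  outer loop
   vertex 0.4 0.2 3.0
   vertex 3.8 4.2 4.6
   vertex 0.0 2.8 1.0
  endloop
 endfacet
 facet normal 0.141 -0.469 0.872
  outer loop
   vertex 0.4 0.2 3.0
   vertex 4.2 0.6 2.6
   vertex 3.8 4.2 4.6
  endloop
 endfacet
 facet normal 0.946 -0.015 -0.325
  outer loop
   vertex 3.4 2.2 0.2
   vertex 4.2 5.0 2.4
   vertex 4.2 0.6 2.6
  endloop
 endfacet
 facet normal -0.623 0.675 0.395
  outer loop
   vertex 2.8 4.8 2.0
   vertex 0.0 2.8 1.0
   vertex 3.8 4.2 4.6
  endloop
 endfacet
 facet normal -0.218 0.929 0.298
  outer loop
   vertex 2.8 4.8 2.0
   vertex 3.8 4.2 4.6
   vertex 4.2 5.0 2.4
  endloop
 endfacet
 facet normal -0.098 0.551 -0.829
  outer loop
   vertex 2.8 4.8 2.0
   vertex 3.4 2.2 0.2
   vertex 0.0 2.8 1.0
  endloop
 endfacet
 facet normal 0.144 0.586 -0.798
  outer loop
   vertex 2.8 4.8 2.0
   vertex 4.2 5.0 2.4
   vertex 3.4 2.2 0.2
  endloop
 endfacet
 facet normal 0.086 -0.983 -0.164
  outer loop
   vertex 0.4 0.6 0.6
   vertex 4.2 0.6 2.6
   vertex 0.4 0.2 3.0
  endloop
 endfacet
 facet normal 0.314 -0.738 -0.597
  outer loop
   vertex 0.4 0.6 0.6
   vertex 3.4 2.2 0.2
   vertex 4.2 0.6 2.6
  endloop
 endfacet
 facet normal -0.984 -0.174 -0.029
  outer loop
   vertex 0.4 0.6 0.6
   vertex 0.4 0.2 3.0
   vertex 0.0 2.8 1.0
  endloop
 endfacet
 facet normal -0.203 0.139 -0.969
  outer loop
   vertex 0.4 0.6 0.6
   vertex 0.0 2.8 1.0
   vertex 3.4 2.2 0.2
  endloop
 endfacet
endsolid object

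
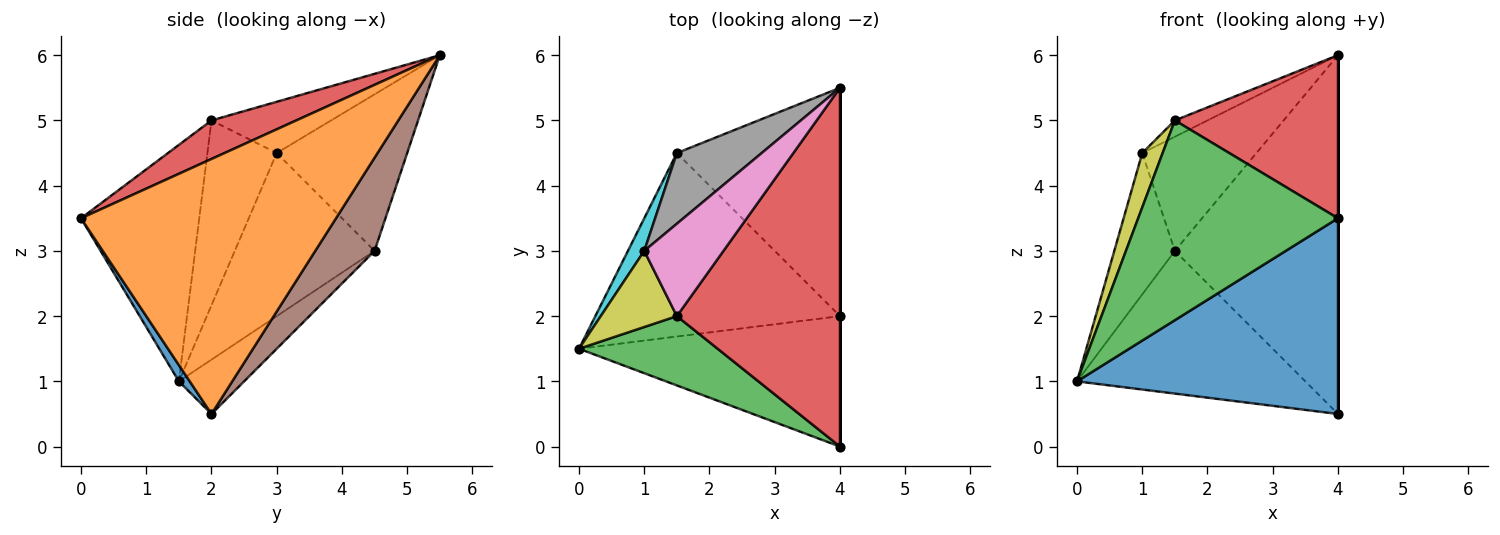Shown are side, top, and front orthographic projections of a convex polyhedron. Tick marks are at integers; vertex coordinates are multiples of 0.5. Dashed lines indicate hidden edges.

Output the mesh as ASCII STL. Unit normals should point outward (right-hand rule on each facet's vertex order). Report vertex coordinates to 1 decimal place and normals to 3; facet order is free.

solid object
 facet normal 0.035 -0.832 -0.554
  outer loop
   vertex 4.0 2.0 0.5
   vertex 4.0 0.0 3.5
   vertex 0.0 1.5 1.0
  endloop
 endfacet
 facet normal 1.000 0.000 0.000
  outer loop
   vertex 4.0 2.0 0.5
   vertex 4.0 5.5 6.0
   vertex 4.0 0.0 3.5
  endloop
 endfacet
 facet normal -0.488 -0.825 0.286
  outer loop
   vertex 1.5 2.0 5.0
   vertex 0.0 1.5 1.0
   vertex 4.0 0.0 3.5
  endloop
 endfacet
 facet normal 0.210 -0.405 0.890
  outer loop
   vertex 1.5 2.0 5.0
   vertex 4.0 0.0 3.5
   vertex 4.0 5.5 6.0
  endloop
 endfacet
 facet normal -0.173 0.605 -0.777
  outer loop
   vertex 1.5 4.5 3.0
   vertex 4.0 2.0 0.5
   vertex 0.0 1.5 1.0
  endloop
 endfacet
 facet normal 0.293 0.807 -0.513
  outer loop
   vertex 1.5 4.5 3.0
   vertex 4.0 5.5 6.0
   vertex 4.0 2.0 0.5
  endloop
 endfacet
 facet normal -0.537 0.147 0.831
  outer loop
   vertex 1.0 3.0 4.5
   vertex 1.5 2.0 5.0
   vertex 4.0 5.5 6.0
  endloop
 endfacet
 facet normal -0.697 0.610 0.377
  outer loop
   vertex 1.0 3.0 4.5
   vertex 4.0 5.5 6.0
   vertex 1.5 4.5 3.0
  endloop
 endfacet
 facet normal -0.892 -0.262 0.367
  outer loop
   vertex 1.0 3.0 4.5
   vertex 0.0 1.5 1.0
   vertex 1.5 2.0 5.0
  endloop
 endfacet
 facet normal -0.914 0.396 0.091
  outer loop
   vertex 1.0 3.0 4.5
   vertex 1.5 4.5 3.0
   vertex 0.0 1.5 1.0
  endloop
 endfacet
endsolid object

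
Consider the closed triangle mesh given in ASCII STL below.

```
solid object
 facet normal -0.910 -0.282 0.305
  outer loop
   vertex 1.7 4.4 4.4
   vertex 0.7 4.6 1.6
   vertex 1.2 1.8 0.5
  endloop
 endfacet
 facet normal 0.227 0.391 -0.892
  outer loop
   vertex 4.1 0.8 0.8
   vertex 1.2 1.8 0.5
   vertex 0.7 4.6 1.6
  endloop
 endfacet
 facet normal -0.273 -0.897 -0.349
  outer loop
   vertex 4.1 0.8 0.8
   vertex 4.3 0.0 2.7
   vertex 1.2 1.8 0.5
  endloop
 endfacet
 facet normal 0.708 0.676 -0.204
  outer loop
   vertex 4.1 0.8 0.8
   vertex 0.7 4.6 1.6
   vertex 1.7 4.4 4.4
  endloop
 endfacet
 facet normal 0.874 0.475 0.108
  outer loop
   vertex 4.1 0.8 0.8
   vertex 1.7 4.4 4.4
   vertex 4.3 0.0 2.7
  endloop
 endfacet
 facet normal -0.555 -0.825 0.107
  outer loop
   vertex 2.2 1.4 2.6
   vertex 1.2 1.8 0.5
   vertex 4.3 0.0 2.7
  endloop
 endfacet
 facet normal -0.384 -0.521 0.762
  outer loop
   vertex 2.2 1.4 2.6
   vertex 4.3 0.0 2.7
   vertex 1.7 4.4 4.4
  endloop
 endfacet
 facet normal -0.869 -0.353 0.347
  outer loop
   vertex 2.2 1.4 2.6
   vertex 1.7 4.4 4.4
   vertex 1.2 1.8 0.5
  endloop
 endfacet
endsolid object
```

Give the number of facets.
8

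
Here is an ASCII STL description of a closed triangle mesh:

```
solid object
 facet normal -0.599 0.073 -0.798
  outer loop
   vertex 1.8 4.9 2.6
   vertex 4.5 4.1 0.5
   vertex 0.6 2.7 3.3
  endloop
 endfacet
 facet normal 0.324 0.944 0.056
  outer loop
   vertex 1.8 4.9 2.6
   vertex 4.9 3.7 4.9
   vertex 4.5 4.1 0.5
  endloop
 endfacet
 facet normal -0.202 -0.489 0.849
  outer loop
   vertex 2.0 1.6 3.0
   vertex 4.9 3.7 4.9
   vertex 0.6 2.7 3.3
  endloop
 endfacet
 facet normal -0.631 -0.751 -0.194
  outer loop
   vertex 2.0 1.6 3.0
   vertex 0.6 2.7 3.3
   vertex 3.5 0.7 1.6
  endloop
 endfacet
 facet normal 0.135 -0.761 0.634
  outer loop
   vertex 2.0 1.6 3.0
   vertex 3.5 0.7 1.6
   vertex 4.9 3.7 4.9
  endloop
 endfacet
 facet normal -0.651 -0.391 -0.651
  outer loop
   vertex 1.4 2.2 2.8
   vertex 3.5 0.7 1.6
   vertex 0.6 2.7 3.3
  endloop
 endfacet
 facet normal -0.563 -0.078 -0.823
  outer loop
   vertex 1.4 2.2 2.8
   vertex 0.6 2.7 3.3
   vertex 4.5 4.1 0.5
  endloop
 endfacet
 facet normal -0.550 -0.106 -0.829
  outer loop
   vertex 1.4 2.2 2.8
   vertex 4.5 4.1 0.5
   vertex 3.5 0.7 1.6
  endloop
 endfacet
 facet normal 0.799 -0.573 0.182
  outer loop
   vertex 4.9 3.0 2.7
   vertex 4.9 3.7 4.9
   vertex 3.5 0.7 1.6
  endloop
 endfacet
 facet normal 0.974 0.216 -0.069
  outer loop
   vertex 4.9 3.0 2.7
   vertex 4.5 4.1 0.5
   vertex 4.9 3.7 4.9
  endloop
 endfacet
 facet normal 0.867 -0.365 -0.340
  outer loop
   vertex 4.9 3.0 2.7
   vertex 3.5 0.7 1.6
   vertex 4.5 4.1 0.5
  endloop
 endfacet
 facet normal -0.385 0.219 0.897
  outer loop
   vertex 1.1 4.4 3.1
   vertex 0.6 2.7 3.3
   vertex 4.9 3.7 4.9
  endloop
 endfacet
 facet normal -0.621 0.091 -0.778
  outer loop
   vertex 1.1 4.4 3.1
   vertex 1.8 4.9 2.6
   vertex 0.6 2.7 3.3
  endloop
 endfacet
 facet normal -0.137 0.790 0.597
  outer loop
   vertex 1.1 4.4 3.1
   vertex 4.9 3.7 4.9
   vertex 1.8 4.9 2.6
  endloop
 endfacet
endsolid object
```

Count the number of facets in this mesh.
14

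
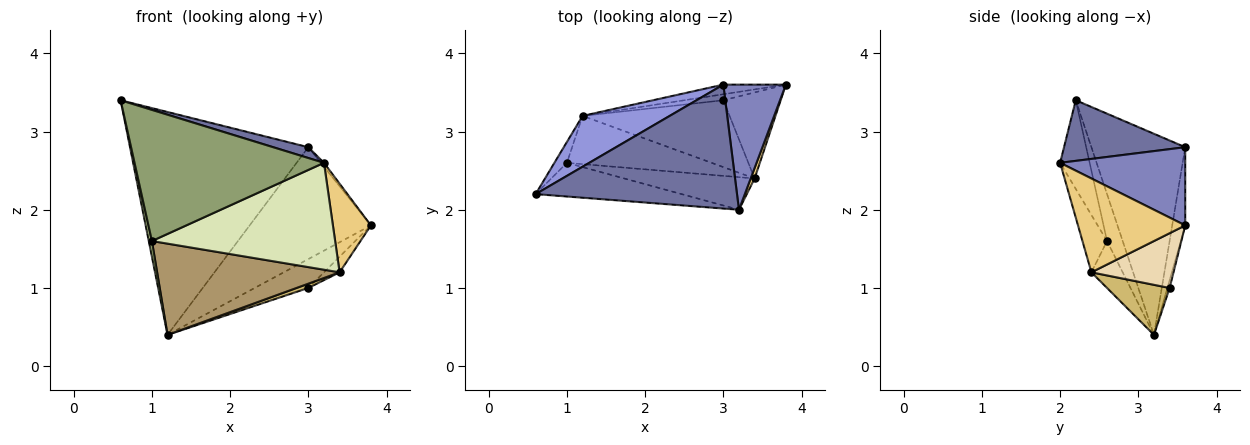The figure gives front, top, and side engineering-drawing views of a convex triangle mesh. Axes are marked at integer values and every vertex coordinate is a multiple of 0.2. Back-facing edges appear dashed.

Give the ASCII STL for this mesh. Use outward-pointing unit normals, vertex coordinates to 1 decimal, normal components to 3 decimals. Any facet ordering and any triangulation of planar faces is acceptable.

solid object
 facet normal 0.287 -0.083 0.954
  outer loop
   vertex 3.0 3.6 2.8
   vertex 0.6 2.2 3.4
   vertex 3.2 2.0 2.6
  endloop
 endfacet
 facet normal 0.781 0.020 0.625
  outer loop
   vertex 3.0 3.6 2.8
   vertex 3.2 2.0 2.6
   vertex 3.8 3.6 1.8
  endloop
 endfacet
 facet normal -0.457 0.867 0.198
  outer loop
   vertex 3.0 3.6 2.8
   vertex 1.2 3.2 0.4
   vertex 0.6 2.2 3.4
  endloop
 endfacet
 facet normal -0.107 0.991 -0.085
  outer loop
   vertex 3.0 3.6 2.8
   vertex 3.8 3.6 1.8
   vertex 1.2 3.2 0.4
  endloop
 endfacet
 facet normal -0.149 -0.958 -0.246
  outer loop
   vertex 1.0 2.6 1.6
   vertex 3.2 2.0 2.6
   vertex 0.6 2.2 3.4
  endloop
 endfacet
 facet normal -0.949 -0.190 -0.253
  outer loop
   vertex 1.0 2.6 1.6
   vertex 0.6 2.2 3.4
   vertex 1.2 3.2 0.4
  endloop
 endfacet
 facet normal -0.041 0.978 -0.204
  outer loop
   vertex 3.0 3.4 1.0
   vertex 1.2 3.2 0.4
   vertex 3.8 3.6 1.8
  endloop
 endfacet
 facet normal -0.127 -0.949 -0.289
  outer loop
   vertex 3.4 2.4 1.2
   vertex 3.2 2.0 2.6
   vertex 1.0 2.6 1.6
  endloop
 endfacet
 facet normal -0.150 -0.874 -0.462
  outer loop
   vertex 3.4 2.4 1.2
   vertex 1.0 2.6 1.6
   vertex 1.2 3.2 0.4
  endloop
 endfacet
 facet normal 0.322 -0.060 -0.945
  outer loop
   vertex 3.4 2.4 1.2
   vertex 1.2 3.2 0.4
   vertex 3.0 3.4 1.0
  endloop
 endfacet
 facet normal 0.942 -0.334 0.039
  outer loop
   vertex 3.4 2.4 1.2
   vertex 3.8 3.6 1.8
   vertex 3.2 2.0 2.6
  endloop
 endfacet
 facet normal 0.685 0.130 -0.717
  outer loop
   vertex 3.4 2.4 1.2
   vertex 3.0 3.4 1.0
   vertex 3.8 3.6 1.8
  endloop
 endfacet
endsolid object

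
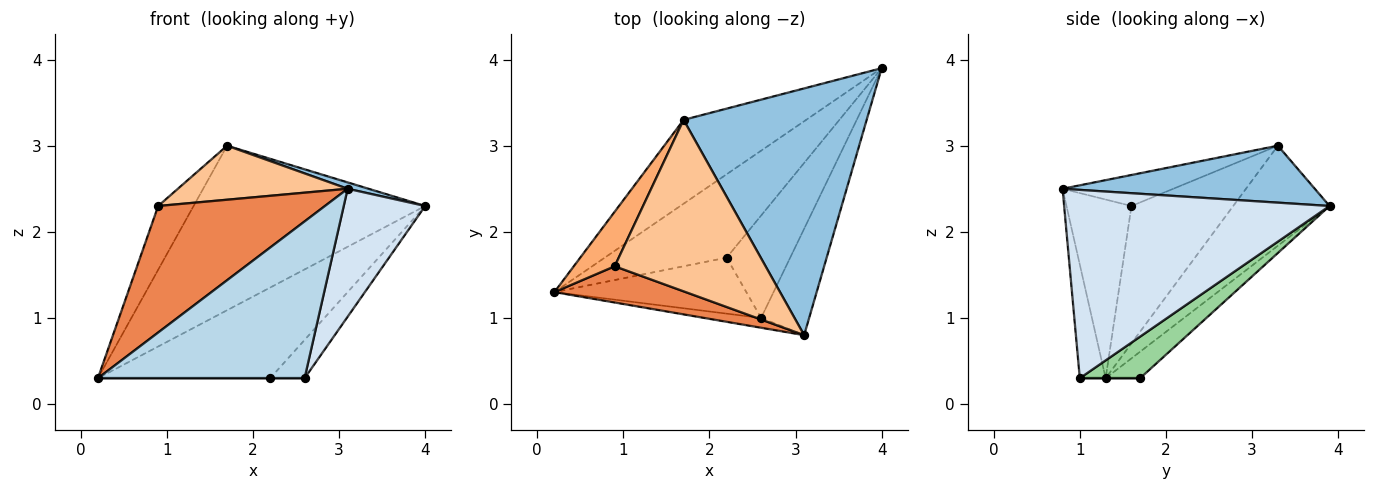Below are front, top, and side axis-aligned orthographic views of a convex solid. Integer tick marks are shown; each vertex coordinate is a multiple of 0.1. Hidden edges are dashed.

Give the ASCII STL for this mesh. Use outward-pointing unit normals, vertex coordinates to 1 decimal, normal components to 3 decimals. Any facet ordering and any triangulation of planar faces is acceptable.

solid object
 facet normal -0.348 0.835 -0.426
  outer loop
   vertex 1.7 3.3 3.0
   vertex 4.0 3.9 2.3
   vertex 0.2 1.3 0.3
  endloop
 endfacet
 facet normal 0.297 -0.025 0.955
  outer loop
   vertex 1.7 3.3 3.0
   vertex 3.1 0.8 2.5
   vertex 4.0 3.9 2.3
  endloop
 endfacet
 facet normal -0.124 -0.990 -0.062
  outer loop
   vertex 2.6 1.0 0.3
   vertex 3.1 0.8 2.5
   vertex 0.2 1.3 0.3
  endloop
 endfacet
 facet normal 0.929 -0.285 -0.237
  outer loop
   vertex 2.6 1.0 0.3
   vertex 4.0 3.9 2.3
   vertex 3.1 0.8 2.5
  endloop
 endfacet
 facet normal -0.351 -0.900 0.258
  outer loop
   vertex 0.9 1.6 2.3
   vertex 0.2 1.3 0.3
   vertex 3.1 0.8 2.5
  endloop
 endfacet
 facet normal -0.909 0.316 0.271
  outer loop
   vertex 0.9 1.6 2.3
   vertex 1.7 3.3 3.0
   vertex 0.2 1.3 0.3
  endloop
 endfacet
 facet normal -0.192 -0.295 0.936
  outer loop
   vertex 0.9 1.6 2.3
   vertex 3.1 0.8 2.5
   vertex 1.7 3.3 3.0
  endloop
 endfacet
 facet normal -0.146 0.728 -0.670
  outer loop
   vertex 2.2 1.7 0.3
   vertex 0.2 1.3 0.3
   vertex 4.0 3.9 2.3
  endloop
 endfacet
 facet normal 0.000 0.000 -1.000
  outer loop
   vertex 2.2 1.7 0.3
   vertex 2.6 1.0 0.3
   vertex 0.2 1.3 0.3
  endloop
 endfacet
 facet normal 0.522 0.299 -0.799
  outer loop
   vertex 2.2 1.7 0.3
   vertex 4.0 3.9 2.3
   vertex 2.6 1.0 0.3
  endloop
 endfacet
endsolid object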